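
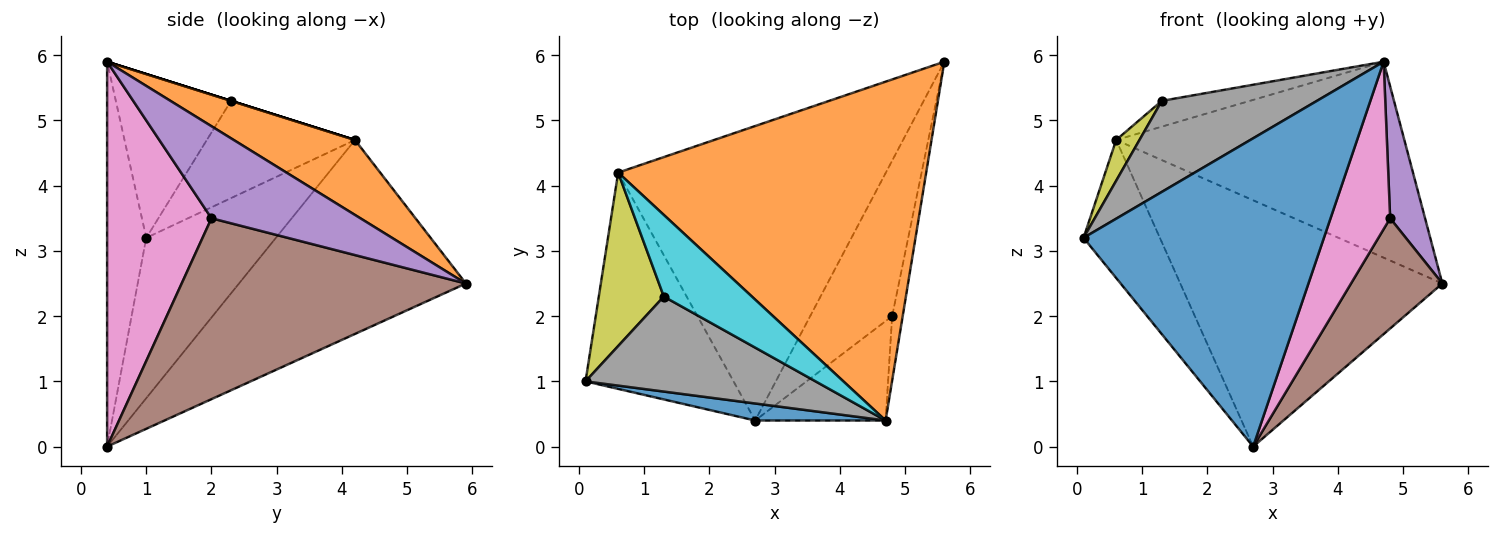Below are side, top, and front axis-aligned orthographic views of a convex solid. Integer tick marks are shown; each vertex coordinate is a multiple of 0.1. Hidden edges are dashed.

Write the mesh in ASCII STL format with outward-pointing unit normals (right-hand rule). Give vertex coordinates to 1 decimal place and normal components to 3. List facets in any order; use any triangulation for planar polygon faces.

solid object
 facet normal -0.160 -0.986 0.054
  outer loop
   vertex 2.7 0.4 0.0
   vertex 4.7 0.4 5.9
   vertex 0.1 1.0 3.2
  endloop
 endfacet
 facet normal 0.206 0.490 0.847
  outer loop
   vertex 0.6 4.2 4.7
   vertex 4.7 0.4 5.9
   vertex 5.6 5.9 2.5
  endloop
 endfacet
 facet normal -0.674 0.397 -0.622
  outer loop
   vertex 0.6 4.2 4.7
   vertex 2.7 0.4 0.0
   vertex 0.1 1.0 3.2
  endloop
 endfacet
 facet normal -0.486 0.561 -0.670
  outer loop
   vertex 0.6 4.2 4.7
   vertex 5.6 5.9 2.5
   vertex 2.7 0.4 0.0
  endloop
 endfacet
 facet normal 0.968 -0.227 -0.111
  outer loop
   vertex 4.8 2.0 3.5
   vertex 5.6 5.9 2.5
   vertex 4.7 0.4 5.9
  endloop
 endfacet
 facet normal 0.874 -0.281 -0.396
  outer loop
   vertex 4.8 2.0 3.5
   vertex 2.7 0.4 0.0
   vertex 5.6 5.9 2.5
  endloop
 endfacet
 facet normal 0.833 -0.476 -0.282
  outer loop
   vertex 4.8 2.0 3.5
   vertex 4.7 0.4 5.9
   vertex 2.7 0.4 0.0
  endloop
 endfacet
 facet normal -0.457 -0.615 0.642
  outer loop
   vertex 1.3 2.3 5.3
   vertex 0.1 1.0 3.2
   vertex 4.7 0.4 5.9
  endloop
 endfacet
 facet normal -0.824 -0.130 0.551
  outer loop
   vertex 1.3 2.3 5.3
   vertex 0.6 4.2 4.7
   vertex 0.1 1.0 3.2
  endloop
 endfacet
 facet normal 0.000 0.301 0.954
  outer loop
   vertex 1.3 2.3 5.3
   vertex 4.7 0.4 5.9
   vertex 0.6 4.2 4.7
  endloop
 endfacet
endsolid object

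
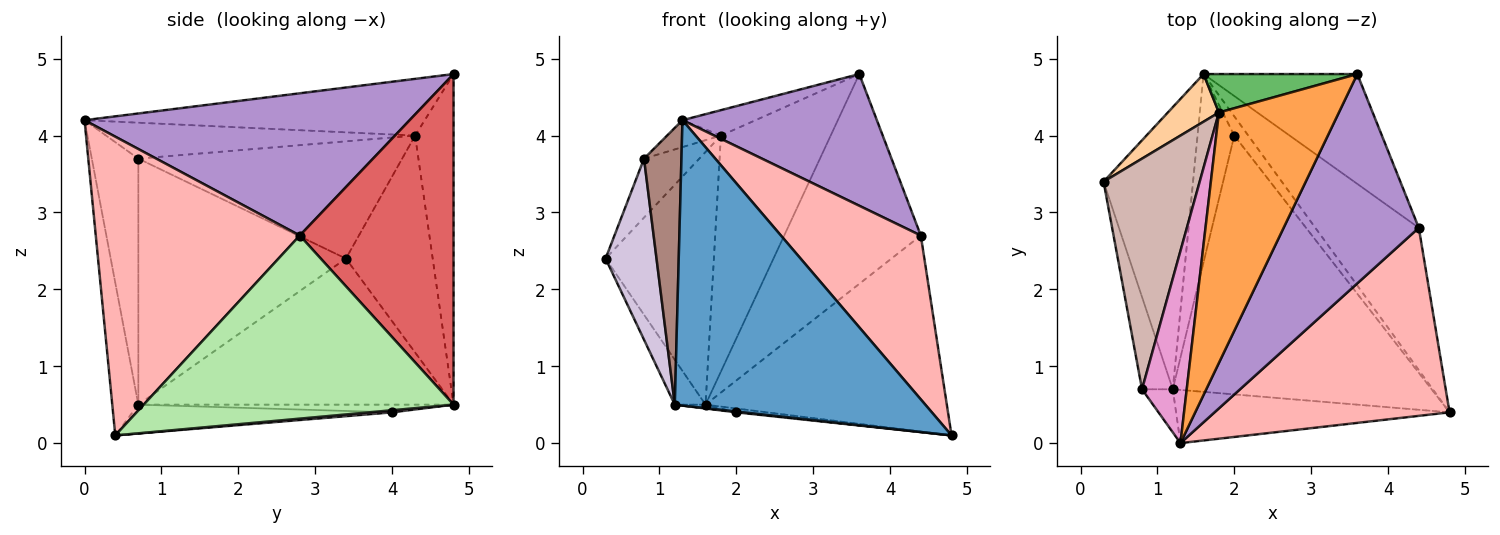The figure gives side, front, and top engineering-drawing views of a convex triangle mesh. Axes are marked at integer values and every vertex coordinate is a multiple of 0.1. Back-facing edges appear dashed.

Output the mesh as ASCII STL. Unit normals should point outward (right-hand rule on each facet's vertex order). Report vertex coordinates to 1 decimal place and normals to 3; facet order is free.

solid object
 facet normal -0.102 -0.978 -0.182
  outer loop
   vertex 1.2 0.7 0.5
   vertex 4.8 0.4 0.1
   vertex 1.3 0.0 4.2
  endloop
 endfacet
 facet normal -0.850 0.083 -0.520
  outer loop
   vertex 1.2 0.7 0.5
   vertex 0.3 3.4 2.4
   vertex 1.6 4.8 0.5
  endloop
 endfacet
 facet normal -0.426 0.091 0.900
  outer loop
   vertex 1.8 4.3 4.0
   vertex 1.3 0.0 4.2
   vertex 3.6 4.8 4.8
  endloop
 endfacet
 facet normal -0.619 0.772 0.146
  outer loop
   vertex 1.8 4.3 4.0
   vertex 1.6 4.8 0.5
   vertex 0.3 3.4 2.4
  endloop
 endfacet
 facet normal -0.327 0.933 0.152
  outer loop
   vertex 1.8 4.3 4.0
   vertex 3.6 4.8 4.8
   vertex 1.6 4.8 0.5
  endloop
 endfacet
 facet normal 0.721 0.561 -0.407
  outer loop
   vertex 4.4 2.8 2.7
   vertex 4.8 0.4 0.1
   vertex 1.6 4.8 0.5
  endloop
 endfacet
 facet normal 0.706 0.627 -0.328
  outer loop
   vertex 4.4 2.8 2.7
   vertex 1.6 4.8 0.5
   vertex 3.6 4.8 4.8
  endloop
 endfacet
 facet normal 0.692 -0.474 0.544
  outer loop
   vertex 4.4 2.8 2.7
   vertex 1.3 0.0 4.2
   vertex 4.8 0.4 0.1
  endloop
 endfacet
 facet normal 0.665 -0.398 0.632
  outer loop
   vertex 4.4 2.8 2.7
   vertex 3.6 4.8 4.8
   vertex 1.3 0.0 4.2
  endloop
 endfacet
 facet normal -0.964 -0.237 -0.121
  outer loop
   vertex 0.8 0.7 3.7
   vertex 0.3 3.4 2.4
   vertex 1.2 0.7 0.5
  endloop
 endfacet
 facet normal -0.776 -0.623 -0.097
  outer loop
   vertex 0.8 0.7 3.7
   vertex 1.2 0.7 0.5
   vertex 1.3 0.0 4.2
  endloop
 endfacet
 facet normal -0.763 0.160 0.626
  outer loop
   vertex 0.8 0.7 3.7
   vertex 1.8 4.3 4.0
   vertex 0.3 3.4 2.4
  endloop
 endfacet
 facet normal -0.623 0.108 0.775
  outer loop
   vertex 0.8 0.7 3.7
   vertex 1.3 0.0 4.2
   vertex 1.8 4.3 4.0
  endloop
 endfacet
 facet normal 0.146 0.194 -0.970
  outer loop
   vertex 2.0 4.0 0.4
   vertex 1.6 4.8 0.5
   vertex 4.8 0.4 0.1
  endloop
 endfacet
 facet normal -0.111 -0.003 -0.994
  outer loop
   vertex 2.0 4.0 0.4
   vertex 4.8 0.4 0.1
   vertex 1.2 0.7 0.5
  endloop
 endfacet
 facet normal -0.205 0.020 -0.979
  outer loop
   vertex 2.0 4.0 0.4
   vertex 1.2 0.7 0.5
   vertex 1.6 4.8 0.5
  endloop
 endfacet
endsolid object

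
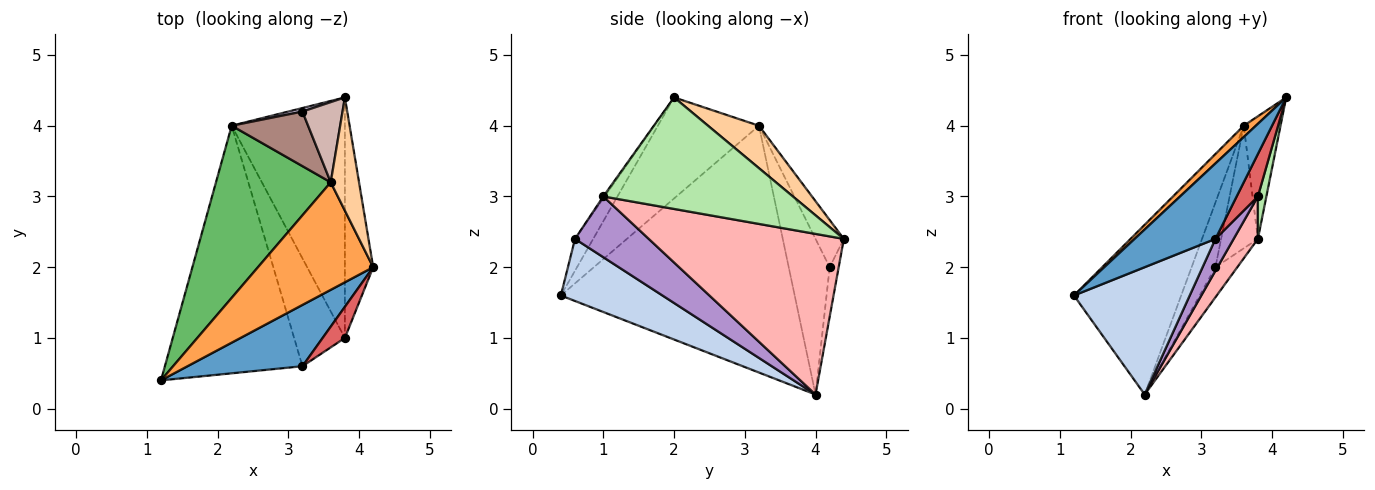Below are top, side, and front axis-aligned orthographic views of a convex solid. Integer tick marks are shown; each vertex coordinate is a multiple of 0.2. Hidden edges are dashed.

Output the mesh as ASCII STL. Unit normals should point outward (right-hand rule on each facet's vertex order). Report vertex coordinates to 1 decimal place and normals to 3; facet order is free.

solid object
 facet normal -0.172 -0.765 0.621
  outer loop
   vertex 3.2 0.6 2.4
   vertex 4.2 2.0 4.4
   vertex 1.2 0.4 1.6
  endloop
 endfacet
 facet normal 0.373 -0.424 -0.825
  outer loop
   vertex 3.2 0.6 2.4
   vertex 1.2 0.4 1.6
   vertex 2.2 4.0 0.2
  endloop
 endfacet
 facet normal -0.657 -0.079 0.749
  outer loop
   vertex 3.6 3.2 4.0
   vertex 1.2 0.4 1.6
   vertex 4.2 2.0 4.4
  endloop
 endfacet
 facet normal 0.713 0.515 0.475
  outer loop
   vertex 3.6 3.2 4.0
   vertex 4.2 2.0 4.4
   vertex 3.8 4.4 2.4
  endloop
 endfacet
 facet normal -0.837 0.384 0.389
  outer loop
   vertex 3.6 3.2 4.0
   vertex 2.2 4.0 0.2
   vertex 1.2 0.4 1.6
  endloop
 endfacet
 facet normal 0.968 -0.043 -0.246
  outer loop
   vertex 3.8 1.0 3.0
   vertex 3.8 4.4 2.4
   vertex 4.2 2.0 4.4
  endloop
 endfacet
 facet normal -0.054 -0.805 0.591
  outer loop
   vertex 3.8 1.0 3.0
   vertex 4.2 2.0 4.4
   vertex 3.2 0.6 2.4
  endloop
 endfacet
 facet normal 0.813 -0.101 -0.573
  outer loop
   vertex 3.8 1.0 3.0
   vertex 2.2 4.0 0.2
   vertex 3.8 4.4 2.4
  endloop
 endfacet
 facet normal 0.754 -0.186 -0.630
  outer loop
   vertex 3.8 1.0 3.0
   vertex 3.2 0.6 2.4
   vertex 2.2 4.0 0.2
  endloop
 endfacet
 facet normal -0.379 0.919 0.108
  outer loop
   vertex 3.2 4.2 2.0
   vertex 3.8 4.4 2.4
   vertex 2.2 4.0 0.2
  endloop
 endfacet
 facet normal -0.796 0.463 0.391
  outer loop
   vertex 3.2 4.2 2.0
   vertex 2.2 4.0 0.2
   vertex 3.6 3.2 4.0
  endloop
 endfacet
 facet normal -0.541 0.704 0.460
  outer loop
   vertex 3.2 4.2 2.0
   vertex 3.6 3.2 4.0
   vertex 3.8 4.4 2.4
  endloop
 endfacet
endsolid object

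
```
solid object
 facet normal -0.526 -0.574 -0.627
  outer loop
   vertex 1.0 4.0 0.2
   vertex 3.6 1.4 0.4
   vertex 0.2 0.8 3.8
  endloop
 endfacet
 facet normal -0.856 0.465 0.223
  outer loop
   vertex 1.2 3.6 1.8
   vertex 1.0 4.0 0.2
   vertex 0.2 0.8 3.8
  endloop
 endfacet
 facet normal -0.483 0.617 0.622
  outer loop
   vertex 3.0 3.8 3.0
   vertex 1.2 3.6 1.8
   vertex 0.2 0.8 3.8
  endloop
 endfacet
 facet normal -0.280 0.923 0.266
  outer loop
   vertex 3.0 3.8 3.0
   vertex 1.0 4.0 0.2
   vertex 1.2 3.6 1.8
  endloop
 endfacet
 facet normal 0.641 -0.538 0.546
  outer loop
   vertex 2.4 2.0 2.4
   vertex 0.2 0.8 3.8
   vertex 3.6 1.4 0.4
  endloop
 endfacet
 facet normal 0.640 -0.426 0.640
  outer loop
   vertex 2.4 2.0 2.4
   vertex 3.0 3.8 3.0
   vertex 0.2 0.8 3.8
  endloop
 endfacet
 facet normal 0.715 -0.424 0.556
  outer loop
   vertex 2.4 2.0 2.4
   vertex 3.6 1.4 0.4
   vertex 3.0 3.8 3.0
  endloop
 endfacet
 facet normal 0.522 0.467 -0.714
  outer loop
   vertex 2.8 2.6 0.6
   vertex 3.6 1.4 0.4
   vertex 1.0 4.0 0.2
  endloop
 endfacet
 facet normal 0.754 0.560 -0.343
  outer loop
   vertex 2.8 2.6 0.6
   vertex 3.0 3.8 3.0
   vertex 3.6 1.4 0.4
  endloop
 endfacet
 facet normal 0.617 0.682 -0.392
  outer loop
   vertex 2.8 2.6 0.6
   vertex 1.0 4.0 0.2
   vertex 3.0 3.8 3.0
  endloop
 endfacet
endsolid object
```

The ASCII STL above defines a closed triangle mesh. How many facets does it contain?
10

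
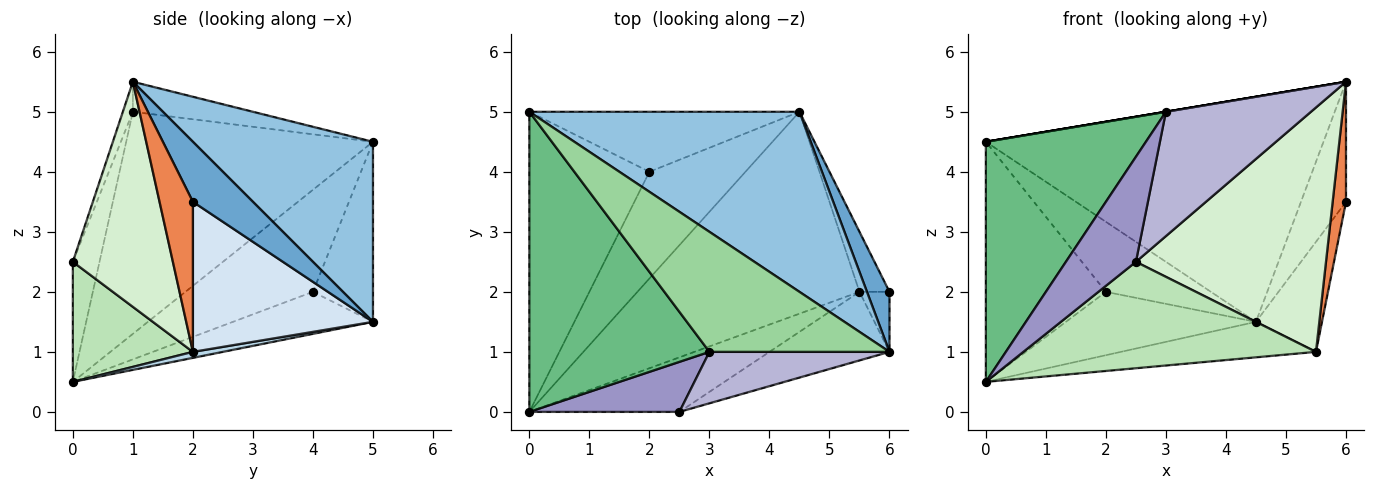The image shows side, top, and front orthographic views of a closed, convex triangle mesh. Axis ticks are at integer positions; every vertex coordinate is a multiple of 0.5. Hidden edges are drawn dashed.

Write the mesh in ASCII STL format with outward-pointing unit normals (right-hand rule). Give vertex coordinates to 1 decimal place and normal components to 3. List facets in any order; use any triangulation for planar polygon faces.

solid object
 facet normal 0.766 0.575 0.287
  outer loop
   vertex 6.0 1.0 5.5
   vertex 6.0 2.0 3.5
   vertex 4.5 5.0 1.5
  endloop
 endfacet
 facet normal 0.384 0.721 0.577
  outer loop
   vertex 0.0 5.0 4.5
   vertex 6.0 1.0 5.5
   vertex 4.5 5.0 1.5
  endloop
 endfacet
 facet normal 0.027 0.173 -0.985
  outer loop
   vertex 5.5 2.0 1.0
   vertex 0.0 0.0 0.5
   vertex 4.5 5.0 1.5
  endloop
 endfacet
 facet normal 0.923 0.338 -0.185
  outer loop
   vertex 5.5 2.0 1.0
   vertex 4.5 5.0 1.5
   vertex 6.0 2.0 3.5
  endloop
 endfacet
 facet normal 0.913 -0.365 -0.183
  outer loop
   vertex 5.5 2.0 1.0
   vertex 6.0 2.0 3.5
   vertex 6.0 1.0 5.5
  endloop
 endfacet
 facet normal -0.352 0.478 -0.805
  outer loop
   vertex 2.0 4.0 2.0
   vertex 4.5 5.0 1.5
   vertex 0.0 0.0 0.5
  endloop
 endfacet
 facet normal -0.553 0.520 -0.651
  outer loop
   vertex 2.0 4.0 2.0
   vertex 0.0 0.0 0.5
   vertex 0.0 5.0 4.5
  endloop
 endfacet
 facet normal -0.398 0.697 -0.597
  outer loop
   vertex 2.0 4.0 2.0
   vertex 0.0 5.0 4.5
   vertex 4.5 5.0 1.5
  endloop
 endfacet
 facet normal -0.694 -0.450 0.562
  outer loop
   vertex 3.0 1.0 5.0
   vertex 0.0 5.0 4.5
   vertex 0.0 0.0 0.5
  endloop
 endfacet
 facet normal -0.164 0.000 0.986
  outer loop
   vertex 3.0 1.0 5.0
   vertex 6.0 1.0 5.5
   vertex 0.0 5.0 4.5
  endloop
 endfacet
 facet normal 0.343 -0.836 -0.429
  outer loop
   vertex 2.5 0.0 2.5
   vertex 0.0 0.0 0.5
   vertex 5.5 2.0 1.0
  endloop
 endfacet
 facet normal 0.452 -0.859 -0.241
  outer loop
   vertex 2.5 0.0 2.5
   vertex 5.5 2.0 1.0
   vertex 6.0 1.0 5.5
  endloop
 endfacet
 facet normal -0.325 -0.854 0.407
  outer loop
   vertex 2.5 0.0 2.5
   vertex 3.0 1.0 5.0
   vertex 0.0 0.0 0.5
  endloop
 endfacet
 facet normal -0.064 -0.922 0.382
  outer loop
   vertex 2.5 0.0 2.5
   vertex 6.0 1.0 5.5
   vertex 3.0 1.0 5.0
  endloop
 endfacet
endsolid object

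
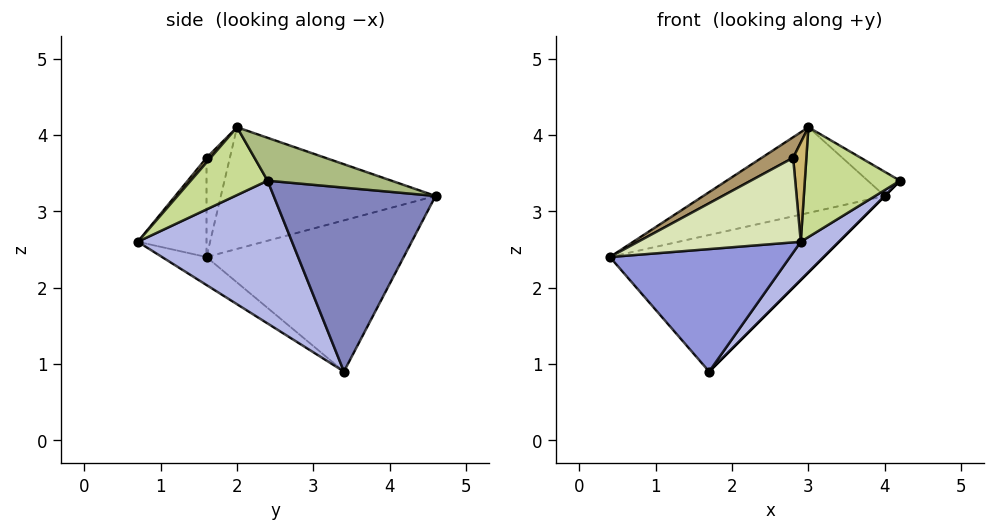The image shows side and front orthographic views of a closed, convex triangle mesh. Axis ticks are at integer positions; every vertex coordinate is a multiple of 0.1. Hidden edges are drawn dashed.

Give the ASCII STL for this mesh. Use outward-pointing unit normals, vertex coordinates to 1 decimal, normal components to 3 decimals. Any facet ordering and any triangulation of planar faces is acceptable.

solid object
 facet normal -0.650 0.705 0.282
  outer loop
   vertex 1.7 3.4 0.9
   vertex 0.4 1.6 2.4
   vertex 4.0 4.6 3.2
  endloop
 endfacet
 facet normal 0.707 0.000 -0.707
  outer loop
   vertex 1.7 3.4 0.9
   vertex 4.0 4.6 3.2
   vertex 4.2 2.4 3.4
  endloop
 endfacet
 facet normal -0.141 -0.572 -0.808
  outer loop
   vertex 2.9 0.7 2.6
   vertex 0.4 1.6 2.4
   vertex 1.7 3.4 0.9
  endloop
 endfacet
 facet normal 0.664 -0.164 -0.730
  outer loop
   vertex 2.9 0.7 2.6
   vertex 1.7 3.4 0.9
   vertex 4.2 2.4 3.4
  endloop
 endfacet
 facet normal -0.536 0.453 0.713
  outer loop
   vertex 3.0 2.0 4.1
   vertex 4.0 4.6 3.2
   vertex 0.4 1.6 2.4
  endloop
 endfacet
 facet normal 0.469 0.122 0.874
  outer loop
   vertex 3.0 2.0 4.1
   vertex 4.2 2.4 3.4
   vertex 4.0 4.6 3.2
  endloop
 endfacet
 facet normal 0.531 -0.658 0.534
  outer loop
   vertex 3.0 2.0 4.1
   vertex 2.9 0.7 2.6
   vertex 4.2 2.4 3.4
  endloop
 endfacet
 facet normal -0.316 -0.748 0.583
  outer loop
   vertex 2.8 1.6 3.7
   vertex 0.4 1.6 2.4
   vertex 2.9 0.7 2.6
  endloop
 endfacet
 facet normal -0.401 -0.540 0.740
  outer loop
   vertex 2.8 1.6 3.7
   vertex 3.0 2.0 4.1
   vertex 0.4 1.6 2.4
  endloop
 endfacet
 facet normal 0.229 -0.743 0.629
  outer loop
   vertex 2.8 1.6 3.7
   vertex 2.9 0.7 2.6
   vertex 3.0 2.0 4.1
  endloop
 endfacet
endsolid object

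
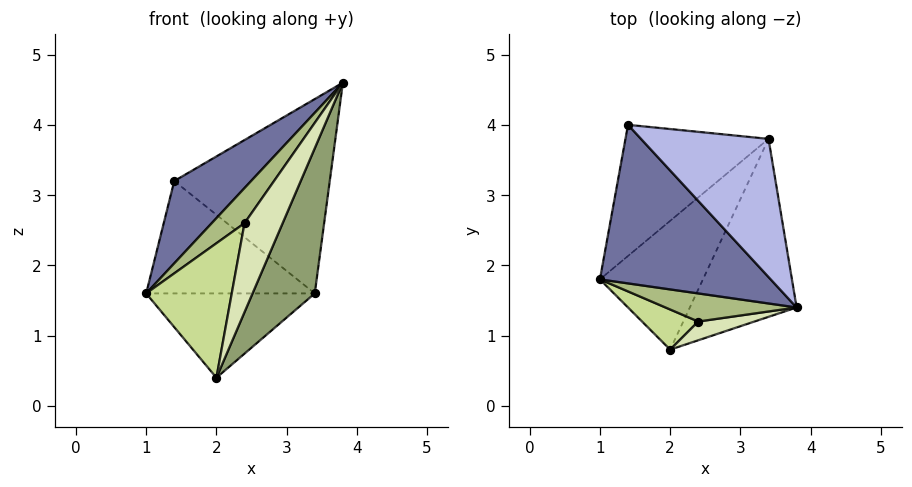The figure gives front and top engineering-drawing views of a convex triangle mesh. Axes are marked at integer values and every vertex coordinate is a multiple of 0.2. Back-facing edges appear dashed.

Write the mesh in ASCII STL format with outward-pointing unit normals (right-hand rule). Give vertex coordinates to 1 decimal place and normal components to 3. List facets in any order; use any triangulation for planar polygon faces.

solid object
 facet normal -0.713 -0.323 0.622
  outer loop
   vertex 1.4 4.0 3.2
   vertex 1.0 1.8 1.6
   vertex 3.8 1.4 4.6
  endloop
 endfacet
 facet normal -0.477 0.572 -0.667
  outer loop
   vertex 3.4 3.8 1.6
   vertex 1.0 1.8 1.6
   vertex 1.4 4.0 3.2
  endloop
 endfacet
 facet normal -0.415 0.498 -0.761
  outer loop
   vertex 3.4 3.8 1.6
   vertex 2.0 0.8 0.4
   vertex 1.0 1.8 1.6
  endloop
 endfacet
 facet normal 0.479 0.716 0.509
  outer loop
   vertex 3.4 3.8 1.6
   vertex 1.4 4.0 3.2
   vertex 3.8 1.4 4.6
  endloop
 endfacet
 facet normal 0.896 -0.281 -0.344
  outer loop
   vertex 3.4 3.8 1.6
   vertex 3.8 1.4 4.6
   vertex 2.0 0.8 0.4
  endloop
 endfacet
 facet normal -0.615 -0.615 0.492
  outer loop
   vertex 2.4 1.2 2.6
   vertex 3.8 1.4 4.6
   vertex 1.0 1.8 1.6
  endloop
 endfacet
 facet normal -0.524 -0.816 0.244
  outer loop
   vertex 2.4 1.2 2.6
   vertex 1.0 1.8 1.6
   vertex 2.0 0.8 0.4
  endloop
 endfacet
 facet normal -0.153 -0.967 0.204
  outer loop
   vertex 2.4 1.2 2.6
   vertex 2.0 0.8 0.4
   vertex 3.8 1.4 4.6
  endloop
 endfacet
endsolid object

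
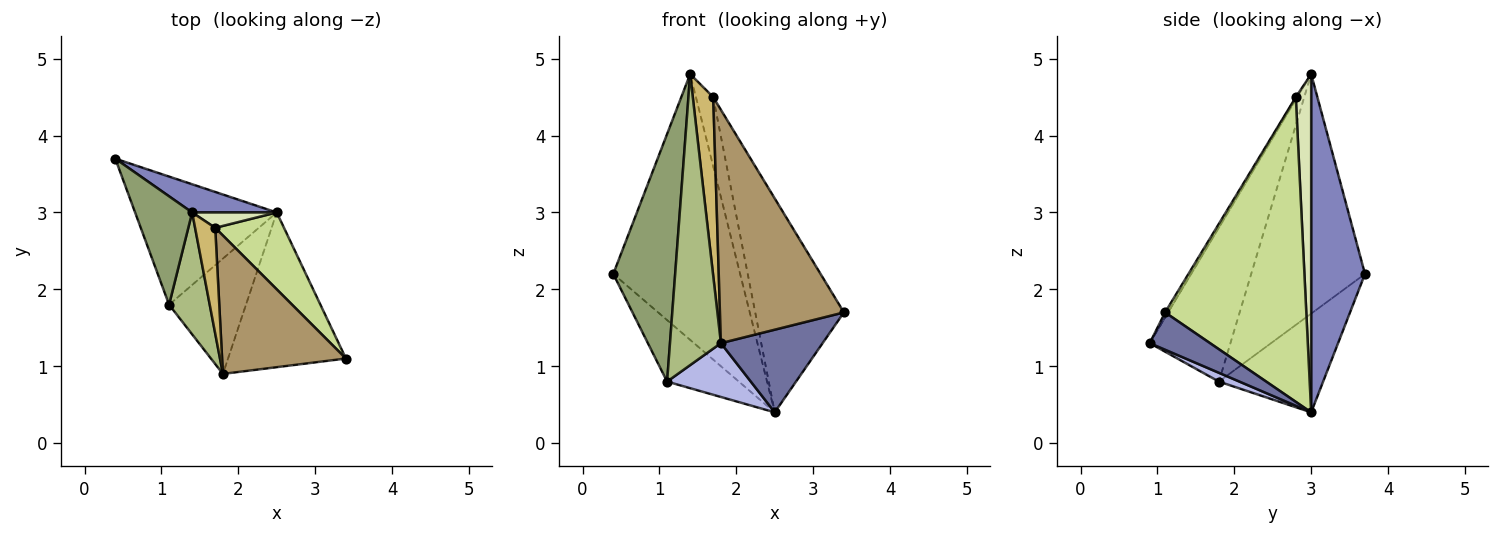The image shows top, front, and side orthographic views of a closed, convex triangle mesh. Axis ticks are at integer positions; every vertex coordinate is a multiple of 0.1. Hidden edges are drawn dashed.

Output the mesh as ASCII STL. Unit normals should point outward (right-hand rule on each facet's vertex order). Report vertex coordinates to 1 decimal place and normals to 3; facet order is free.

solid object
 facet normal 0.269 -0.454 -0.850
  outer loop
   vertex 2.5 3.0 0.4
   vertex 3.4 1.1 1.7
   vertex 1.8 0.9 1.3
  endloop
 endfacet
 facet normal 0.389 0.916 0.097
  outer loop
   vertex 2.5 3.0 0.4
   vertex 0.4 3.7 2.2
   vertex 1.4 3.0 4.8
  endloop
 endfacet
 facet normal -0.532 0.366 -0.763
  outer loop
   vertex 1.1 1.8 0.8
   vertex 0.4 3.7 2.2
   vertex 2.5 3.0 0.4
  endloop
 endfacet
 facet normal 0.103 -0.421 -0.901
  outer loop
   vertex 1.1 1.8 0.8
   vertex 2.5 3.0 0.4
   vertex 1.8 0.9 1.3
  endloop
 endfacet
 facet normal -0.860 -0.468 0.205
  outer loop
   vertex 1.1 1.8 0.8
   vertex 1.4 3.0 4.8
   vertex 0.4 3.7 2.2
  endloop
 endfacet
 facet normal -0.825 -0.521 0.218
  outer loop
   vertex 1.1 1.8 0.8
   vertex 1.8 0.9 1.3
   vertex 1.4 3.0 4.8
  endloop
 endfacet
 facet normal 0.832 0.522 0.188
  outer loop
   vertex 1.7 2.8 4.5
   vertex 3.4 1.1 1.7
   vertex 2.5 3.0 0.4
  endloop
 endfacet
 facet normal 0.655 0.737 0.164
  outer loop
   vertex 1.7 2.8 4.5
   vertex 2.5 3.0 0.4
   vertex 1.4 3.0 4.8
  endloop
 endfacet
 facet normal -0.020 -0.860 0.510
  outer loop
   vertex 1.7 2.8 4.5
   vertex 1.8 0.9 1.3
   vertex 3.4 1.1 1.7
  endloop
 endfacet
 facet normal -0.065 -0.859 0.508
  outer loop
   vertex 1.7 2.8 4.5
   vertex 1.4 3.0 4.8
   vertex 1.8 0.9 1.3
  endloop
 endfacet
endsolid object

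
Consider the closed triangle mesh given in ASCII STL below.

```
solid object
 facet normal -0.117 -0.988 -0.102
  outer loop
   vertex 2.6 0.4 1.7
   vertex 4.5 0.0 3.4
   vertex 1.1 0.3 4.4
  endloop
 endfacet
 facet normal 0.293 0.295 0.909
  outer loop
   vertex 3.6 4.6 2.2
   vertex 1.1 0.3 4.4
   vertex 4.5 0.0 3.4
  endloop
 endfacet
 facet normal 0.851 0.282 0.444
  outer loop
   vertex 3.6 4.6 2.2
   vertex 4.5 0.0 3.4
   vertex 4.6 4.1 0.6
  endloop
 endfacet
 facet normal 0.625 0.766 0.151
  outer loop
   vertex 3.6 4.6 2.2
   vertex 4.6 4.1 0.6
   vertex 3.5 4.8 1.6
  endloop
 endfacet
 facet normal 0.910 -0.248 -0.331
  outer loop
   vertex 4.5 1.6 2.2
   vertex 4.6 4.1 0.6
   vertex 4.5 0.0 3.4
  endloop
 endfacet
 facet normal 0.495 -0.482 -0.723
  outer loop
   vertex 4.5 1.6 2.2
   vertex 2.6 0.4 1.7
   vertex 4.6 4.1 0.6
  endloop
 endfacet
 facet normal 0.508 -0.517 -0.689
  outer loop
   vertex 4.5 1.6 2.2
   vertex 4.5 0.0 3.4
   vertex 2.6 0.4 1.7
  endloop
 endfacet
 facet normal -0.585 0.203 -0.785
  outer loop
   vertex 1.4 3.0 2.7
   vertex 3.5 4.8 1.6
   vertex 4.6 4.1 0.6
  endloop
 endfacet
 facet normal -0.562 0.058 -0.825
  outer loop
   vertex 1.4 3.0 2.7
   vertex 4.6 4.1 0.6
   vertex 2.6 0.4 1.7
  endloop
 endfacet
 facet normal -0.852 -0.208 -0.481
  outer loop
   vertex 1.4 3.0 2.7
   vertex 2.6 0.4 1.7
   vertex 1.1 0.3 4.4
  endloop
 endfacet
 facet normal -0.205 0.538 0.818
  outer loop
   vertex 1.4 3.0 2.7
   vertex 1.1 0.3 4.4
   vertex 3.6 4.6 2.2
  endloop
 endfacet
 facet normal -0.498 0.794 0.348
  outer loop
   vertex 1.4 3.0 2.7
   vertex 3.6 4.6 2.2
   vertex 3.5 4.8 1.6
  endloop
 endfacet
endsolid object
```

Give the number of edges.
18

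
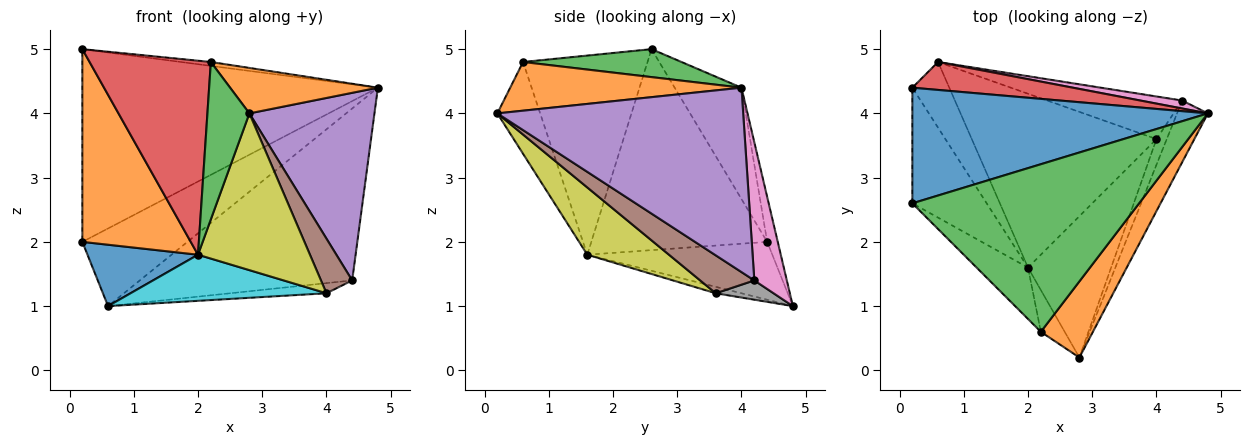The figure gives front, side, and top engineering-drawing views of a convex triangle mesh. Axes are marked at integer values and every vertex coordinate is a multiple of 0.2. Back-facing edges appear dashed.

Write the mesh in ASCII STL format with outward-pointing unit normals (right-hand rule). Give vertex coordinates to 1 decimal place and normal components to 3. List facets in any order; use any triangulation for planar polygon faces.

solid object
 facet normal -0.190 0.842 0.505
  outer loop
   vertex 0.2 2.6 5.0
   vertex 4.8 4.0 4.4
   vertex 0.2 4.4 2.0
  endloop
 endfacet
 facet normal 0.626 -0.400 0.669
  outer loop
   vertex 2.2 0.6 4.8
   vertex 2.8 0.2 4.0
   vertex 4.8 4.0 4.4
  endloop
 endfacet
 facet normal 0.122 0.023 0.992
  outer loop
   vertex 2.2 0.6 4.8
   vertex 4.8 4.0 4.4
   vertex 0.2 2.6 5.0
  endloop
 endfacet
 facet normal -0.094 0.937 0.337
  outer loop
   vertex 0.6 4.8 1.0
   vertex 0.2 4.4 2.0
   vertex 4.8 4.0 4.4
  endloop
 endfacet
 facet normal 0.882 -0.448 -0.147
  outer loop
   vertex 4.4 4.2 1.4
   vertex 4.8 4.0 4.4
   vertex 2.8 0.2 4.0
  endloop
 endfacet
 facet normal 0.843 -0.486 -0.229
  outer loop
   vertex 4.4 4.2 1.4
   vertex 2.8 0.2 4.0
   vertex 4.0 3.6 1.2
  endloop
 endfacet
 facet normal 0.151 0.987 0.046
  outer loop
   vertex 4.4 4.2 1.4
   vertex 0.6 4.8 1.0
   vertex 4.8 4.0 4.4
  endloop
 endfacet
 facet normal 0.138 0.229 -0.964
  outer loop
   vertex 4.4 4.2 1.4
   vertex 4.0 3.6 1.2
   vertex 0.6 4.8 1.0
  endloop
 endfacet
 facet normal 0.476 -0.653 -0.589
  outer loop
   vertex 2.0 1.6 1.8
   vertex 4.0 3.6 1.2
   vertex 2.8 0.2 4.0
  endloop
 endfacet
 facet normal -0.034 -0.256 -0.966
  outer loop
   vertex 2.0 1.6 1.8
   vertex 0.6 4.8 1.0
   vertex 4.0 3.6 1.2
  endloop
 endfacet
 facet normal -0.753 -0.450 -0.481
  outer loop
   vertex 2.0 1.6 1.8
   vertex 0.2 4.4 2.0
   vertex 0.6 4.8 1.0
  endloop
 endfacet
 facet normal -0.812 -0.501 -0.300
  outer loop
   vertex 2.0 1.6 1.8
   vertex 0.2 2.6 5.0
   vertex 0.2 4.4 2.0
  endloop
 endfacet
 facet normal -0.702 -0.688 -0.183
  outer loop
   vertex 2.0 1.6 1.8
   vertex 2.8 0.2 4.0
   vertex 2.2 0.6 4.8
  endloop
 endfacet
 facet normal -0.704 -0.686 -0.182
  outer loop
   vertex 2.0 1.6 1.8
   vertex 2.2 0.6 4.8
   vertex 0.2 2.6 5.0
  endloop
 endfacet
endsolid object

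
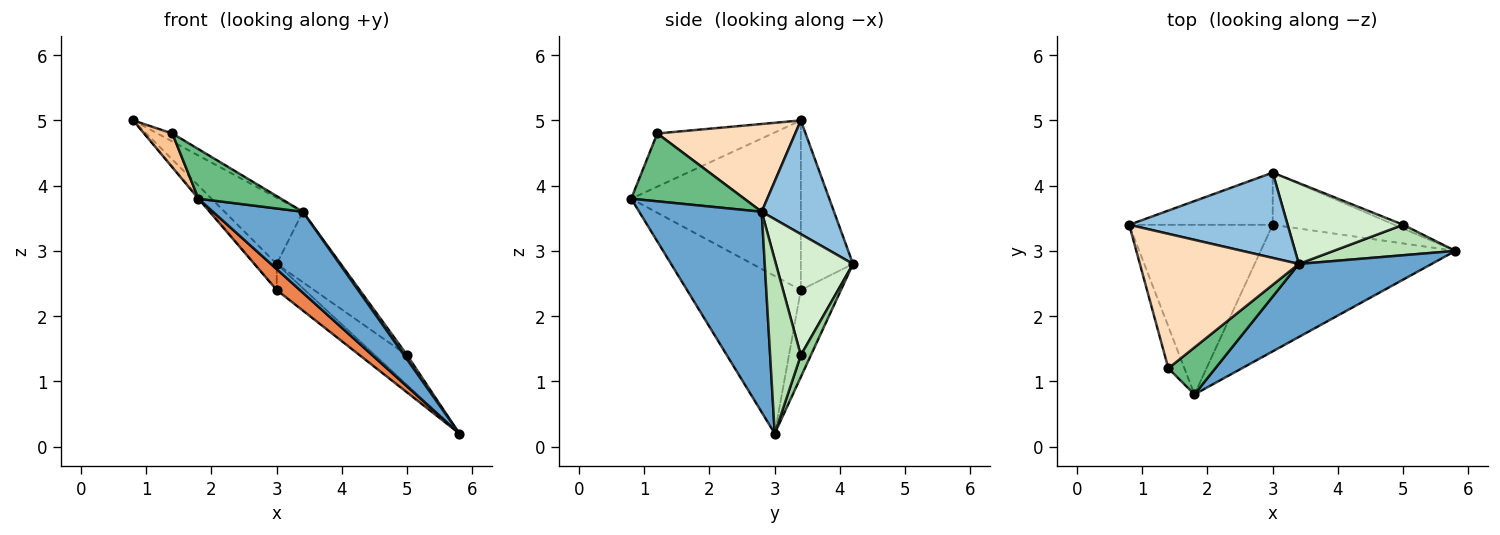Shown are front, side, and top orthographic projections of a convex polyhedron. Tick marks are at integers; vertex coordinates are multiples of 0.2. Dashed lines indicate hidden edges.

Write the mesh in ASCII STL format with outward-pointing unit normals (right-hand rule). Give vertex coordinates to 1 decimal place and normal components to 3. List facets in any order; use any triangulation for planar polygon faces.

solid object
 facet normal 0.711 -0.522 0.471
  outer loop
   vertex 3.4 2.8 3.6
   vertex 1.8 0.8 3.8
   vertex 5.8 3.0 0.2
  endloop
 endfacet
 facet normal 0.493 0.534 0.687
  outer loop
   vertex 3.4 2.8 3.6
   vertex 3.0 4.2 2.8
   vertex 0.8 3.4 5.0
  endloop
 endfacet
 facet normal -0.763 0.005 -0.646
  outer loop
   vertex 3.0 3.4 2.4
   vertex 1.8 0.8 3.8
   vertex 0.8 3.4 5.0
  endloop
 endfacet
 facet normal -0.726 0.307 -0.615
  outer loop
   vertex 3.0 3.4 2.4
   vertex 0.8 3.4 5.0
   vertex 3.0 4.2 2.8
  endloop
 endfacet
 facet normal -0.624 -0.127 -0.771
  outer loop
   vertex 3.0 3.4 2.4
   vertex 5.8 3.0 0.2
   vertex 1.8 0.8 3.8
  endloop
 endfacet
 facet normal -0.538 0.377 -0.754
  outer loop
   vertex 3.0 3.4 2.4
   vertex 3.0 4.2 2.8
   vertex 5.8 3.0 0.2
  endloop
 endfacet
 facet normal -0.932 -0.229 -0.281
  outer loop
   vertex 1.4 1.2 4.8
   vertex 0.8 3.4 5.0
   vertex 1.8 0.8 3.8
  endloop
 endfacet
 facet normal 0.483 0.052 0.874
  outer loop
   vertex 1.4 1.2 4.8
   vertex 3.4 2.8 3.6
   vertex 0.8 3.4 5.0
  endloop
 endfacet
 facet normal 0.705 -0.515 0.488
  outer loop
   vertex 1.4 1.2 4.8
   vertex 1.8 0.8 3.8
   vertex 3.4 2.8 3.6
  endloop
 endfacet
 facet normal 0.296 0.948 -0.118
  outer loop
   vertex 5.0 3.4 1.4
   vertex 5.8 3.0 0.2
   vertex 3.0 4.2 2.8
  endloop
 endfacet
 facet normal 0.816 -0.082 0.572
  outer loop
   vertex 5.0 3.4 1.4
   vertex 3.4 2.8 3.6
   vertex 5.8 3.0 0.2
  endloop
 endfacet
 facet normal 0.620 0.515 0.592
  outer loop
   vertex 5.0 3.4 1.4
   vertex 3.0 4.2 2.8
   vertex 3.4 2.8 3.6
  endloop
 endfacet
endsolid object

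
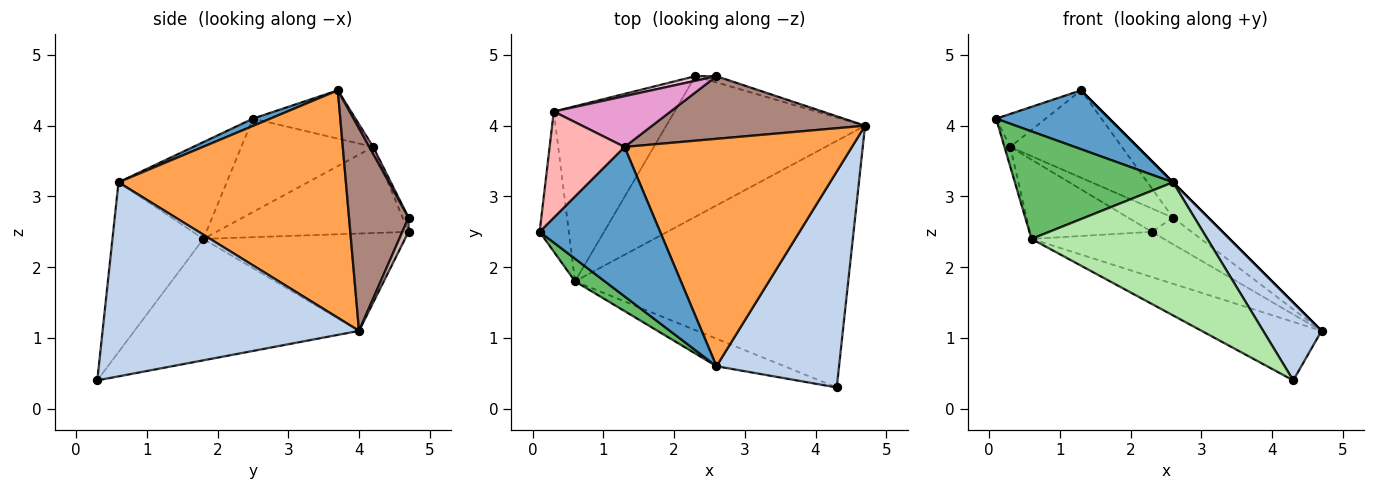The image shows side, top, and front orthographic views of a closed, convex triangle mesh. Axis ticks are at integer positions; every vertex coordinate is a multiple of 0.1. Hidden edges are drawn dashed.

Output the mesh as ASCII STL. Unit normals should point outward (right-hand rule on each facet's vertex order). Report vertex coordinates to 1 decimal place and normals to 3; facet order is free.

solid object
 facet normal 0.056 -0.366 0.929
  outer loop
   vertex 2.6 0.6 3.2
   vertex 1.3 3.7 4.5
   vertex 0.1 2.5 4.1
  endloop
 endfacet
 facet normal 0.830 -0.189 0.524
  outer loop
   vertex 2.6 0.6 3.2
   vertex 4.3 0.3 0.4
   vertex 4.7 4.0 1.1
  endloop
 endfacet
 facet normal 0.707 0.000 0.707
  outer loop
   vertex 2.6 0.6 3.2
   vertex 4.7 4.0 1.1
   vertex 1.3 3.7 4.5
  endloop
 endfacet
 facet normal -0.397 0.212 -0.893
  outer loop
   vertex 0.6 1.8 2.4
   vertex 4.7 4.0 1.1
   vertex 4.3 0.3 0.4
  endloop
 endfacet
 facet normal -0.556 -0.813 0.171
  outer loop
   vertex 0.6 1.8 2.4
   vertex 2.6 0.6 3.2
   vertex 0.1 2.5 4.1
  endloop
 endfacet
 facet normal -0.452 -0.874 -0.181
  outer loop
   vertex 0.6 1.8 2.4
   vertex 4.3 0.3 0.4
   vertex 2.6 0.6 3.2
  endloop
 endfacet
 facet normal -0.422 0.277 -0.863
  outer loop
   vertex 2.3 4.7 2.5
   vertex 4.7 4.0 1.1
   vertex 0.6 1.8 2.4
  endloop
 endfacet
 facet normal -0.524 0.253 0.813
  outer loop
   vertex 0.3 4.2 3.7
   vertex 0.1 2.5 4.1
   vertex 1.3 3.7 4.5
  endloop
 endfacet
 facet normal -0.954 0.042 -0.298
  outer loop
   vertex 0.3 4.2 3.7
   vertex 0.6 1.8 2.4
   vertex 0.1 2.5 4.1
  endloop
 endfacet
 facet normal -0.545 0.346 -0.764
  outer loop
   vertex 0.3 4.2 3.7
   vertex 2.3 4.7 2.5
   vertex 0.6 1.8 2.4
  endloop
 endfacet
 facet normal 0.637 0.379 0.671
  outer loop
   vertex 2.6 4.7 2.7
   vertex 1.3 3.7 4.5
   vertex 4.7 4.0 1.1
  endloop
 endfacet
 facet normal 0.150 0.963 -0.225
  outer loop
   vertex 2.6 4.7 2.7
   vertex 4.7 4.0 1.1
   vertex 2.3 4.7 2.5
  endloop
 endfacet
 facet normal 0.030 0.864 0.502
  outer loop
   vertex 2.6 4.7 2.7
   vertex 0.3 4.2 3.7
   vertex 1.3 3.7 4.5
  endloop
 endfacet
 facet normal -0.128 0.973 0.192
  outer loop
   vertex 2.6 4.7 2.7
   vertex 2.3 4.7 2.5
   vertex 0.3 4.2 3.7
  endloop
 endfacet
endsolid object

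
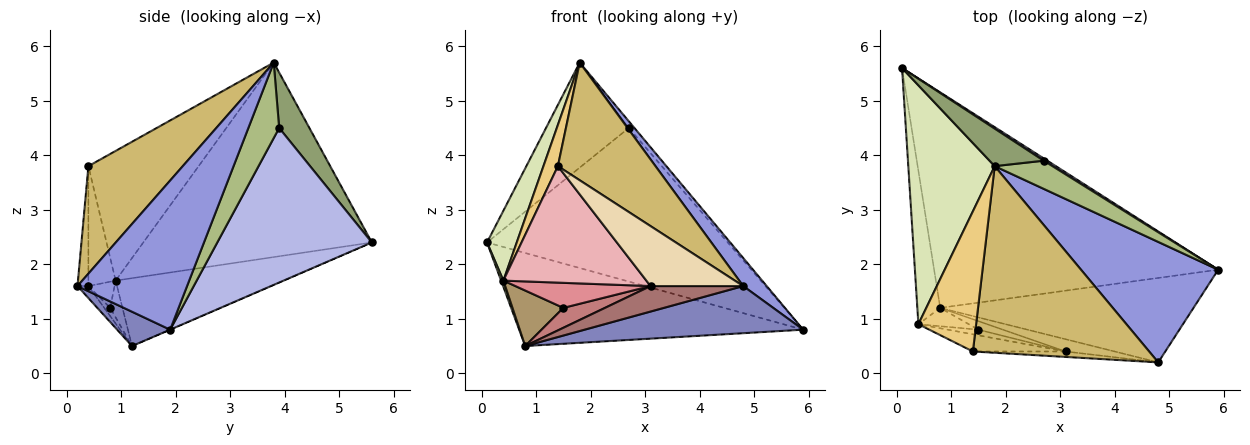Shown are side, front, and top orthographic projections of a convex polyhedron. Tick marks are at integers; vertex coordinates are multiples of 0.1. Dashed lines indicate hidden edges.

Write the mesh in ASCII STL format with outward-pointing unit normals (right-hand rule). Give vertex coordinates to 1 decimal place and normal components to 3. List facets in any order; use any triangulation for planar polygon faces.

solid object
 facet normal -0.000 0.396 -0.918
  outer loop
   vertex 0.8 1.2 0.5
   vertex 0.1 5.6 2.4
   vertex 5.9 1.9 0.8
  endloop
 endfacet
 facet normal 0.117 -0.484 -0.867
  outer loop
   vertex 4.8 0.2 1.6
   vertex 0.8 1.2 0.5
   vertex 5.9 1.9 0.8
  endloop
 endfacet
 facet normal 0.727 -0.156 0.669
  outer loop
   vertex 4.8 0.2 1.6
   vertex 5.9 1.9 0.8
   vertex 1.8 3.8 5.7
  endloop
 endfacet
 facet normal 0.540 0.841 0.012
  outer loop
   vertex 2.7 3.9 4.5
   vertex 5.9 1.9 0.8
   vertex 0.1 5.6 2.4
  endloop
 endfacet
 facet normal 0.325 0.890 0.318
  outer loop
   vertex 2.7 3.9 4.5
   vertex 0.1 5.6 2.4
   vertex 1.8 3.8 5.7
  endloop
 endfacet
 facet normal 0.786 0.145 0.601
  outer loop
   vertex 2.7 3.9 4.5
   vertex 1.8 3.8 5.7
   vertex 5.9 1.9 0.8
  endloop
 endfacet
 facet normal -0.948 -0.013 -0.319
  outer loop
   vertex 0.4 0.9 1.7
   vertex 0.1 5.6 2.4
   vertex 0.8 1.2 0.5
  endloop
 endfacet
 facet normal -0.907 -0.118 0.403
  outer loop
   vertex 0.4 0.9 1.7
   vertex 1.8 3.8 5.7
   vertex 0.1 5.6 2.4
  endloop
 endfacet
 facet normal -0.223 -0.926 -0.306
  outer loop
   vertex 1.5 0.8 1.2
   vertex 0.4 0.9 1.7
   vertex 0.8 1.2 0.5
  endloop
 endfacet
 facet normal 0.459 -0.474 0.752
  outer loop
   vertex 1.4 0.4 3.8
   vertex 4.8 0.2 1.6
   vertex 1.8 3.8 5.7
  endloop
 endfacet
 facet normal -0.907 -0.119 0.404
  outer loop
   vertex 1.4 0.4 3.8
   vertex 1.8 3.8 5.7
   vertex 0.4 0.9 1.7
  endloop
 endfacet
 facet normal -0.116 -0.989 -0.090
  outer loop
   vertex 3.1 0.4 1.6
   vertex 4.8 0.2 1.6
   vertex 1.4 0.4 3.8
  endloop
 endfacet
 facet normal -0.105 -0.896 -0.431
  outer loop
   vertex 3.1 0.4 1.6
   vertex 0.8 1.2 0.5
   vertex 4.8 0.2 1.6
  endloop
 endfacet
 facet normal -0.130 -0.911 -0.391
  outer loop
   vertex 3.1 0.4 1.6
   vertex 1.5 0.8 1.2
   vertex 0.8 1.2 0.5
  endloop
 endfacet
 facet normal -0.186 -0.959 -0.216
  outer loop
   vertex 3.1 0.4 1.6
   vertex 0.4 0.9 1.7
   vertex 1.5 0.8 1.2
  endloop
 endfacet
 facet normal -0.185 -0.972 -0.143
  outer loop
   vertex 3.1 0.4 1.6
   vertex 1.4 0.4 3.8
   vertex 0.4 0.9 1.7
  endloop
 endfacet
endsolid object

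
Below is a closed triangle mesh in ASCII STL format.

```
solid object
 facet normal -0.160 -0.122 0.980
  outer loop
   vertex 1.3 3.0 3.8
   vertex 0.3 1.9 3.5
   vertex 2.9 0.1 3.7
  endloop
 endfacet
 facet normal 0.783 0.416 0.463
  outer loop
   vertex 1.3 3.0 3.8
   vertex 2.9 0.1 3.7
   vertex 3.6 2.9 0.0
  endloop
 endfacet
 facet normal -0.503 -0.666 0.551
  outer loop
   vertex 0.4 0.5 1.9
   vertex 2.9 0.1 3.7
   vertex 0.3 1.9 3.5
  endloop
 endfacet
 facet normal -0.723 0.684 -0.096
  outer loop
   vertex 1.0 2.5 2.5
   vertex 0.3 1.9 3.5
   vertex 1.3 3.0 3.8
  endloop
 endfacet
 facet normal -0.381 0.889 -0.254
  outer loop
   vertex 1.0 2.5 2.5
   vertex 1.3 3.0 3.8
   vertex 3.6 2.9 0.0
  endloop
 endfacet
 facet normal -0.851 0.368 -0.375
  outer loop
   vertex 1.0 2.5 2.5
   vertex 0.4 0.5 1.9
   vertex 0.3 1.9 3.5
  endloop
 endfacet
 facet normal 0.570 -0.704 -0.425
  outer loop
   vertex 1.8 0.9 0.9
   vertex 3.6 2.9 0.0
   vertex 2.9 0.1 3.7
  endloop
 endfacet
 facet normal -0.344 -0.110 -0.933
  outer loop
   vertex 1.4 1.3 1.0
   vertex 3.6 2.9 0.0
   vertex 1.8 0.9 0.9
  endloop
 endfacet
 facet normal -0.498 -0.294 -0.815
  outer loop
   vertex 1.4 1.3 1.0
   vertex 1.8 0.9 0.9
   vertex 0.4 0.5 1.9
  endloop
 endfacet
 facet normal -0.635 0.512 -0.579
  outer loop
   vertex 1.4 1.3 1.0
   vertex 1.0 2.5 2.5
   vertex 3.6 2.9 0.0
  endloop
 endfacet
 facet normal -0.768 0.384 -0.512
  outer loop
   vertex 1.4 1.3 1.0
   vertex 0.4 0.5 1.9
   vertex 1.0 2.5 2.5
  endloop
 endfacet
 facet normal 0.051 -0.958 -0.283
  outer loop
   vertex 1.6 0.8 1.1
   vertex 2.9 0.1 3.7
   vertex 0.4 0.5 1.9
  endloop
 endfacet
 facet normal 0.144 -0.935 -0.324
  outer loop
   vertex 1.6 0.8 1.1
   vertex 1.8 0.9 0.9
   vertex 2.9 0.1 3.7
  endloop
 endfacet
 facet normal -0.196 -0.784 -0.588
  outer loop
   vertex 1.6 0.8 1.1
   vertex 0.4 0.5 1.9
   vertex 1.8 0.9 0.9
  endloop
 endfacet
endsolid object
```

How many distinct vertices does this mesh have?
9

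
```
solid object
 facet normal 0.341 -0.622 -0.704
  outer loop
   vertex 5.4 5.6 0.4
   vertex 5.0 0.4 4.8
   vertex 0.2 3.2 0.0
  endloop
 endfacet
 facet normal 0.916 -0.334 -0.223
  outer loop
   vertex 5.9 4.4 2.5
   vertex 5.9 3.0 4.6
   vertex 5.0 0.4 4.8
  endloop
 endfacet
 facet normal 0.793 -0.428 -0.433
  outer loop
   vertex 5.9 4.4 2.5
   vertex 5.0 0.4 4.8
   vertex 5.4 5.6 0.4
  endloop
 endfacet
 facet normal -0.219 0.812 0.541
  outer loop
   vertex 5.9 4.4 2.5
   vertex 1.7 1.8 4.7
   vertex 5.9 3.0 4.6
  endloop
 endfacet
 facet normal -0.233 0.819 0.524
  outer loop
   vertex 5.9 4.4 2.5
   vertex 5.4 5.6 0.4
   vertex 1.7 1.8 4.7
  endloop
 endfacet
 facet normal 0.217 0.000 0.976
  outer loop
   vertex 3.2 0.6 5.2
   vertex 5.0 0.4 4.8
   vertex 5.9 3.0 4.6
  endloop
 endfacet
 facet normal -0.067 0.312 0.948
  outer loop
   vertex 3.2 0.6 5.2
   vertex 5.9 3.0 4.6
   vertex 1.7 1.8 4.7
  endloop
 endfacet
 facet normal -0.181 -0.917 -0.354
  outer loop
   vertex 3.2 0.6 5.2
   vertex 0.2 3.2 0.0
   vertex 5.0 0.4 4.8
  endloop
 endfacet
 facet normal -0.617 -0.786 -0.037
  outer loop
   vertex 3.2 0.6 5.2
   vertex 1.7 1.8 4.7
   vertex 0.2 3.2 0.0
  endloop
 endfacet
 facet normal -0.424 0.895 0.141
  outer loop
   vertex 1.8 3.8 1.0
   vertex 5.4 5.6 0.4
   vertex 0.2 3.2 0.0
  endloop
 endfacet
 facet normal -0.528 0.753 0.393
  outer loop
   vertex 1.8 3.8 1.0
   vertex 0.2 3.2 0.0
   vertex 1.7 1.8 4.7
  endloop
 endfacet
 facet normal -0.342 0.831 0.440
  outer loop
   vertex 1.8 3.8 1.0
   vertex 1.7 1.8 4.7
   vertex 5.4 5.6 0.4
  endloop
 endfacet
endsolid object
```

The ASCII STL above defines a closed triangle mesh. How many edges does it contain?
18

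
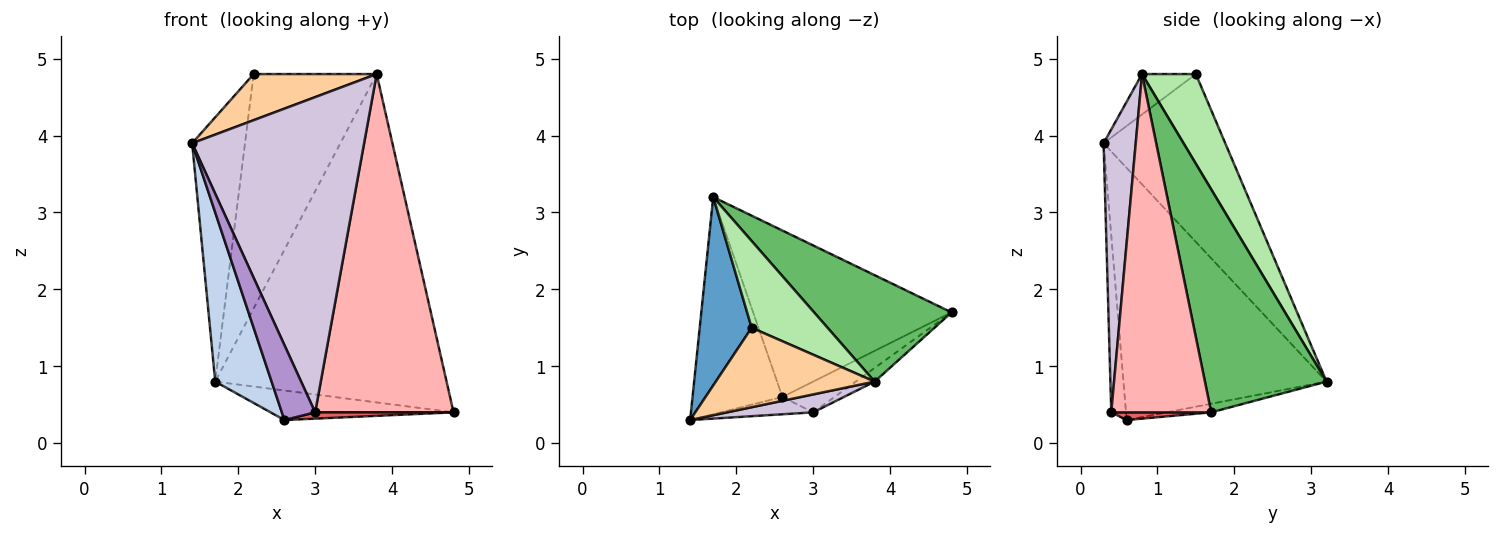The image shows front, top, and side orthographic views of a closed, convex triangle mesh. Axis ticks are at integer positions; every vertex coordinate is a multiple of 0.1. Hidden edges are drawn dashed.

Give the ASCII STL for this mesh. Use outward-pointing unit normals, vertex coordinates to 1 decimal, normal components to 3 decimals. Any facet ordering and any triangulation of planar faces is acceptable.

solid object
 facet normal -0.882 0.383 0.273
  outer loop
   vertex 2.2 1.5 4.8
   vertex 1.7 3.2 0.8
   vertex 1.4 0.3 3.9
  endloop
 endfacet
 facet normal -0.911 -0.253 -0.325
  outer loop
   vertex 2.6 0.6 0.3
   vertex 1.4 0.3 3.9
   vertex 1.7 3.2 0.8
  endloop
 endfacet
 facet normal -0.043 0.174 -0.984
  outer loop
   vertex 2.6 0.6 0.3
   vertex 1.7 3.2 0.8
   vertex 4.8 1.7 0.4
  endloop
 endfacet
 facet normal -0.215 -0.490 0.845
  outer loop
   vertex 3.8 0.8 4.8
   vertex 2.2 1.5 4.8
   vertex 1.4 0.3 3.9
  endloop
 endfacet
 facet normal 0.447 0.851 0.276
  outer loop
   vertex 3.8 0.8 4.8
   vertex 4.8 1.7 0.4
   vertex 1.7 3.2 0.8
  endloop
 endfacet
 facet normal 0.380 0.868 0.321
  outer loop
   vertex 3.8 0.8 4.8
   vertex 1.7 3.2 0.8
   vertex 2.2 1.5 4.8
  endloop
 endfacet
 facet normal 0.143 -0.198 -0.970
  outer loop
   vertex 3.0 0.4 0.4
   vertex 2.6 0.6 0.3
   vertex 4.8 1.7 0.4
  endloop
 endfacet
 facet normal 0.585 -0.810 -0.033
  outer loop
   vertex 3.0 0.4 0.4
   vertex 4.8 1.7 0.4
   vertex 3.8 0.8 4.8
  endloop
 endfacet
 facet normal -0.396 -0.895 -0.206
  outer loop
   vertex 3.0 0.4 0.4
   vertex 1.4 0.3 3.9
   vertex 2.6 0.6 0.3
  endloop
 endfacet
 facet normal 0.184 -0.981 0.056
  outer loop
   vertex 3.0 0.4 0.4
   vertex 3.8 0.8 4.8
   vertex 1.4 0.3 3.9
  endloop
 endfacet
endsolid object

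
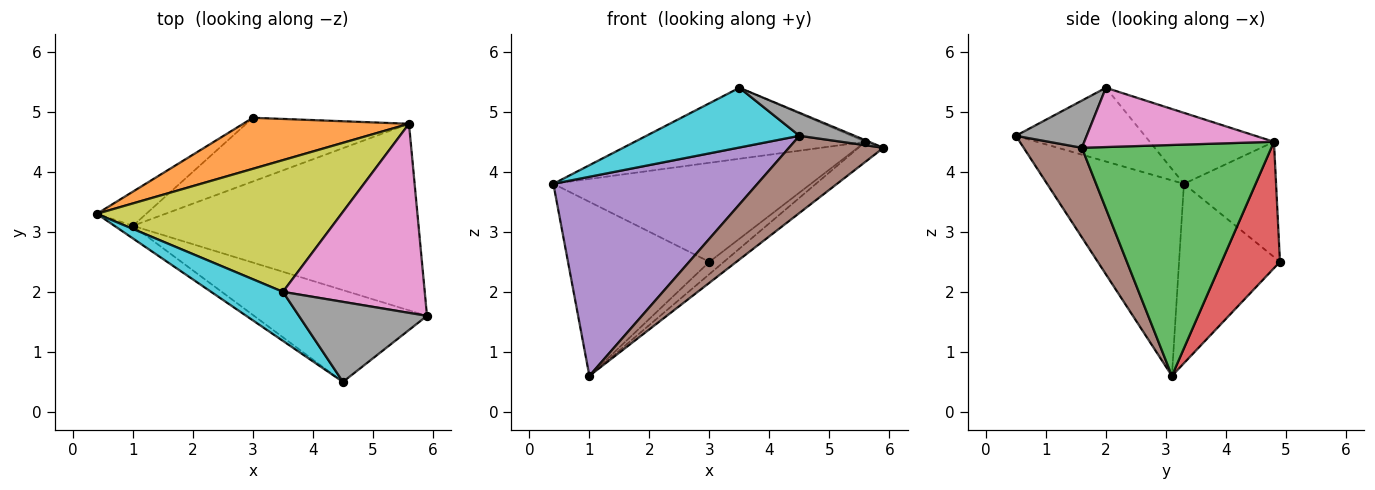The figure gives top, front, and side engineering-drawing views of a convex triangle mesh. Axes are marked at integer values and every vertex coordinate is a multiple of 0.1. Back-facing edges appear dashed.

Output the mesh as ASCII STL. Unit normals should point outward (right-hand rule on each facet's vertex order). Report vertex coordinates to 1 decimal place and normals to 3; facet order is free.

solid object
 facet normal -0.574 0.804 -0.158
  outer loop
   vertex 1.0 3.1 0.6
   vertex 0.4 3.3 3.8
   vertex 3.0 4.9 2.5
  endloop
 endfacet
 facet normal -0.303 0.847 0.436
  outer loop
   vertex 5.6 4.8 4.5
   vertex 3.0 4.9 2.5
   vertex 0.4 3.3 3.8
  endloop
 endfacet
 facet normal 0.626 0.083 -0.775
  outer loop
   vertex 5.6 4.8 4.5
   vertex 5.9 1.6 4.4
   vertex 1.0 3.1 0.6
  endloop
 endfacet
 facet normal 0.606 0.150 -0.781
  outer loop
   vertex 5.6 4.8 4.5
   vertex 1.0 3.1 0.6
   vertex 3.0 4.9 2.5
  endloop
 endfacet
 facet normal -0.556 -0.829 -0.052
  outer loop
   vertex 4.5 0.5 4.6
   vertex 0.4 3.3 3.8
   vertex 1.0 3.1 0.6
  endloop
 endfacet
 facet normal 0.369 -0.598 -0.711
  outer loop
   vertex 4.5 0.5 4.6
   vertex 1.0 3.1 0.6
   vertex 5.9 1.6 4.4
  endloop
 endfacet
 facet normal 0.386 0.007 0.923
  outer loop
   vertex 3.5 2.0 5.4
   vertex 5.9 1.6 4.4
   vertex 5.6 4.8 4.5
  endloop
 endfacet
 facet normal 0.334 -0.260 0.906
  outer loop
   vertex 3.5 2.0 5.4
   vertex 4.5 0.5 4.6
   vertex 5.9 1.6 4.4
  endloop
 endfacet
 facet normal -0.247 0.460 0.853
  outer loop
   vertex 3.5 2.0 5.4
   vertex 5.6 4.8 4.5
   vertex 0.4 3.3 3.8
  endloop
 endfacet
 facet normal -0.546 -0.648 0.532
  outer loop
   vertex 3.5 2.0 5.4
   vertex 0.4 3.3 3.8
   vertex 4.5 0.5 4.6
  endloop
 endfacet
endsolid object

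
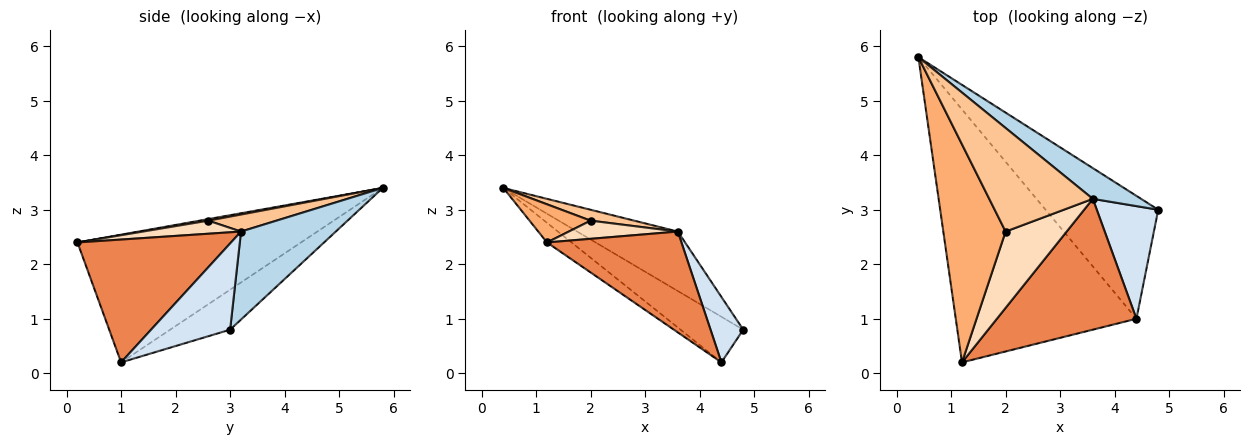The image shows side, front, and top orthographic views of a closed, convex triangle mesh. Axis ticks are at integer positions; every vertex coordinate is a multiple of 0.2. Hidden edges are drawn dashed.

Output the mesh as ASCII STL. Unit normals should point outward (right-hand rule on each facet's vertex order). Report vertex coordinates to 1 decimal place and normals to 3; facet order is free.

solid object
 facet normal -0.316 0.330 -0.890
  outer loop
   vertex 4.4 1.0 0.2
   vertex 0.4 5.8 3.4
   vertex 4.8 3.0 0.8
  endloop
 endfacet
 facet normal -0.576 0.063 -0.815
  outer loop
   vertex 4.4 1.0 0.2
   vertex 1.2 0.2 2.4
   vertex 0.4 5.8 3.4
  endloop
 endfacet
 facet normal 0.642 0.681 0.352
  outer loop
   vertex 3.6 3.2 2.6
   vertex 4.8 3.0 0.8
   vertex 0.4 5.8 3.4
  endloop
 endfacet
 facet normal 0.772 -0.319 0.550
  outer loop
   vertex 3.6 3.2 2.6
   vertex 4.4 1.0 0.2
   vertex 4.8 3.0 0.8
  endloop
 endfacet
 facet normal 0.572 -0.501 0.650
  outer loop
   vertex 3.6 3.2 2.6
   vertex 1.2 0.2 2.4
   vertex 4.4 1.0 0.2
  endloop
 endfacet
 facet normal 0.025 -0.172 0.985
  outer loop
   vertex 2.0 2.6 2.8
   vertex 0.4 5.8 3.4
   vertex 1.2 0.2 2.4
  endloop
 endfacet
 facet normal 0.161 -0.103 0.981
  outer loop
   vertex 2.0 2.6 2.8
   vertex 3.6 3.2 2.6
   vertex 0.4 5.8 3.4
  endloop
 endfacet
 facet normal 0.204 -0.227 0.952
  outer loop
   vertex 2.0 2.6 2.8
   vertex 1.2 0.2 2.4
   vertex 3.6 3.2 2.6
  endloop
 endfacet
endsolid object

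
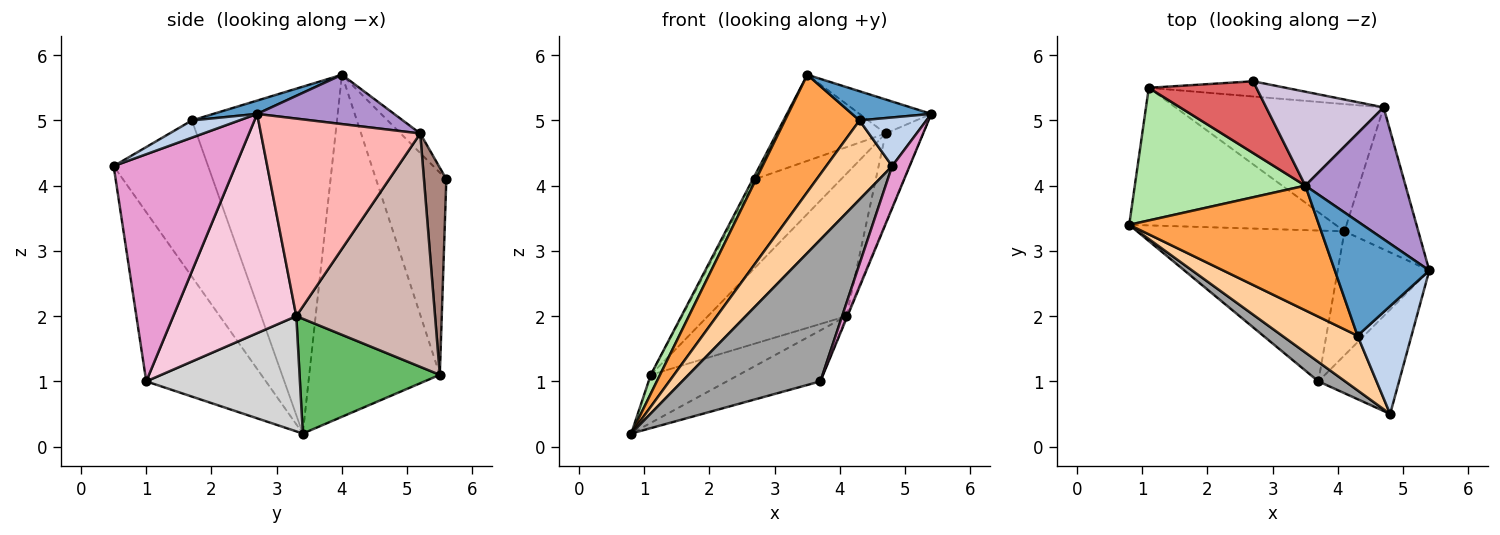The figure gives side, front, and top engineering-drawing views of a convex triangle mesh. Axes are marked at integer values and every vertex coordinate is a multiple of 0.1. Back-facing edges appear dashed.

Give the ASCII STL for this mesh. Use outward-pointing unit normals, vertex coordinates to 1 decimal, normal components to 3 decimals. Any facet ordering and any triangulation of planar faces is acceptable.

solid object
 facet normal 0.135 -0.245 0.960
  outer loop
   vertex 4.3 1.7 5.0
   vertex 5.4 2.7 5.1
   vertex 3.5 4.0 5.7
  endloop
 endfacet
 facet normal 0.279 -0.394 0.876
  outer loop
   vertex 4.3 1.7 5.0
   vertex 4.8 0.5 4.3
   vertex 5.4 2.7 5.1
  endloop
 endfacet
 facet normal -0.800 -0.411 0.437
  outer loop
   vertex 4.3 1.7 5.0
   vertex 3.5 4.0 5.7
   vertex 0.8 3.4 0.2
  endloop
 endfacet
 facet normal -0.763 -0.532 0.368
  outer loop
   vertex 4.3 1.7 5.0
   vertex 0.8 3.4 0.2
   vertex 4.8 0.5 4.3
  endloop
 endfacet
 facet normal 0.465 0.292 -0.836
  outer loop
   vertex 1.1 5.5 1.1
   vertex 4.1 3.3 2.0
   vertex 0.8 3.4 0.2
  endloop
 endfacet
 facet normal -0.893 -0.063 0.445
  outer loop
   vertex 1.1 5.5 1.1
   vertex 0.8 3.4 0.2
   vertex 3.5 4.0 5.7
  endloop
 endfacet
 facet normal -0.882 0.028 0.470
  outer loop
   vertex 1.1 5.5 1.1
   vertex 3.5 4.0 5.7
   vertex 2.7 5.6 4.1
  endloop
 endfacet
 facet normal 0.915 0.215 -0.342
  outer loop
   vertex 4.7 5.2 4.8
   vertex 5.4 2.7 5.1
   vertex 4.1 3.3 2.0
  endloop
 endfacet
 facet normal 0.430 0.225 0.874
  outer loop
   vertex 4.7 5.2 4.8
   vertex 3.5 4.0 5.7
   vertex 5.4 2.7 5.1
  endloop
 endfacet
 facet normal -0.122 0.671 0.732
  outer loop
   vertex 4.7 5.2 4.8
   vertex 2.7 5.6 4.1
   vertex 3.5 4.0 5.7
  endloop
 endfacet
 facet normal 0.248 0.955 -0.164
  outer loop
   vertex 4.7 5.2 4.8
   vertex 1.1 5.5 1.1
   vertex 2.7 5.6 4.1
  endloop
 endfacet
 facet normal 0.598 0.598 -0.534
  outer loop
   vertex 4.7 5.2 4.8
   vertex 4.1 3.3 2.0
   vertex 1.1 5.5 1.1
  endloop
 endfacet
 facet normal 0.934 -0.134 -0.332
  outer loop
   vertex 3.7 1.0 1.0
   vertex 5.4 2.7 5.1
   vertex 4.8 0.5 4.3
  endloop
 endfacet
 facet normal 0.923 0.007 -0.386
  outer loop
   vertex 3.7 1.0 1.0
   vertex 4.1 3.3 2.0
   vertex 5.4 2.7 5.1
  endloop
 endfacet
 facet normal -0.651 -0.752 0.103
  outer loop
   vertex 3.7 1.0 1.0
   vertex 4.8 0.5 4.3
   vertex 0.8 3.4 0.2
  endloop
 endfacet
 facet normal 0.466 0.283 -0.838
  outer loop
   vertex 3.7 1.0 1.0
   vertex 0.8 3.4 0.2
   vertex 4.1 3.3 2.0
  endloop
 endfacet
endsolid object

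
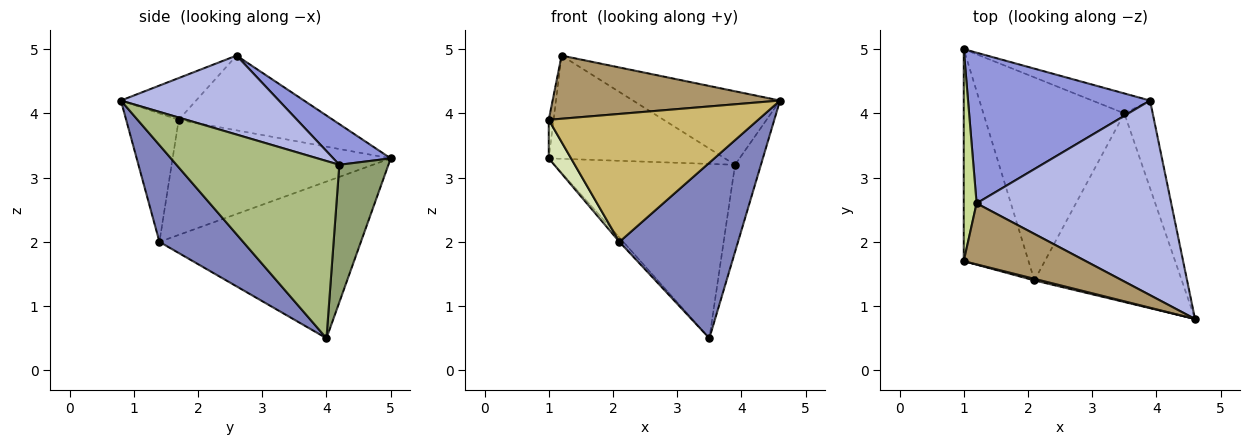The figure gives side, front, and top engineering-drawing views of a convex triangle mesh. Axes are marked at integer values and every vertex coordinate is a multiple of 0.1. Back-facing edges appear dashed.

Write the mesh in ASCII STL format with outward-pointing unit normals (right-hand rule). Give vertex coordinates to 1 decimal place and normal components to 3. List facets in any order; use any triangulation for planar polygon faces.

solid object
 facet normal -0.743 0.014 -0.669
  outer loop
   vertex 2.1 1.4 2.0
   vertex 1.0 5.0 3.3
   vertex 3.5 4.0 0.5
  endloop
 endfacet
 facet normal 0.433 -0.614 -0.660
  outer loop
   vertex 2.1 1.4 2.0
   vertex 3.5 4.0 0.5
   vertex 4.6 0.8 4.2
  endloop
 endfacet
 facet normal 0.181 0.556 0.811
  outer loop
   vertex 3.9 4.2 3.2
   vertex 1.0 5.0 3.3
   vertex 1.2 2.6 4.9
  endloop
 endfacet
 facet normal 0.355 0.330 0.875
  outer loop
   vertex 3.9 4.2 3.2
   vertex 1.2 2.6 4.9
   vertex 4.6 0.8 4.2
  endloop
 endfacet
 facet normal 0.261 0.959 -0.110
  outer loop
   vertex 3.9 4.2 3.2
   vertex 3.5 4.0 0.5
   vertex 1.0 5.0 3.3
  endloop
 endfacet
 facet normal 0.976 0.155 -0.156
  outer loop
   vertex 3.9 4.2 3.2
   vertex 4.6 0.8 4.2
   vertex 3.5 4.0 0.5
  endloop
 endfacet
 facet normal -0.985 0.031 0.169
  outer loop
   vertex 1.0 1.7 3.9
   vertex 1.2 2.6 4.9
   vertex 1.0 5.0 3.3
  endloop
 endfacet
 facet normal -0.868 -0.089 -0.489
  outer loop
   vertex 1.0 1.7 3.9
   vertex 1.0 5.0 3.3
   vertex 2.1 1.4 2.0
  endloop
 endfacet
 facet normal -0.231 -0.700 0.676
  outer loop
   vertex 1.0 1.7 3.9
   vertex 4.6 0.8 4.2
   vertex 1.2 2.6 4.9
  endloop
 endfacet
 facet normal -0.243 -0.970 0.012
  outer loop
   vertex 1.0 1.7 3.9
   vertex 2.1 1.4 2.0
   vertex 4.6 0.8 4.2
  endloop
 endfacet
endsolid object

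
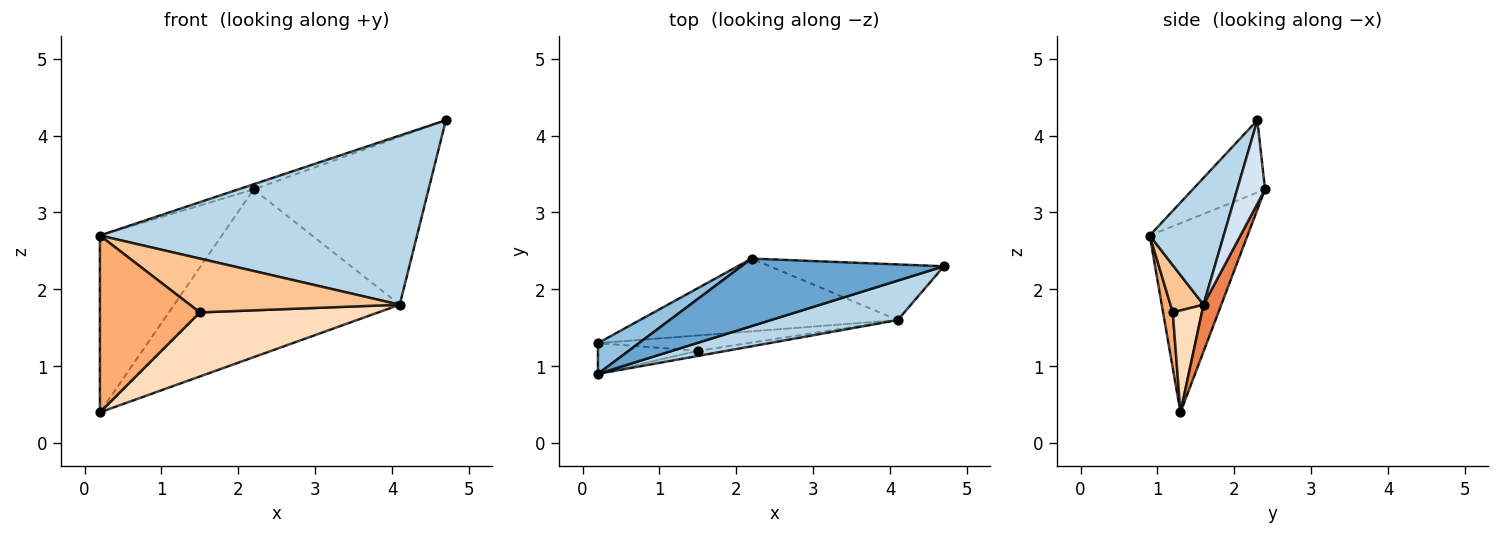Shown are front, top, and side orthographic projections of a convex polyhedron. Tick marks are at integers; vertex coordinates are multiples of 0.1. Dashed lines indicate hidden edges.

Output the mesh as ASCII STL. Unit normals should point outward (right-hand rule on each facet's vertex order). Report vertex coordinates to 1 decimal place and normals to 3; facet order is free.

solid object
 facet normal -0.335 0.071 0.939
  outer loop
   vertex 2.2 2.4 3.3
   vertex 0.2 0.9 2.7
   vertex 4.7 2.3 4.2
  endloop
 endfacet
 facet normal -0.620 0.773 0.134
  outer loop
   vertex 0.2 1.3 0.4
   vertex 0.2 0.9 2.7
   vertex 2.2 2.4 3.3
  endloop
 endfacet
 facet normal 0.222 -0.950 0.222
  outer loop
   vertex 4.1 1.6 1.8
   vertex 4.7 2.3 4.2
   vertex 0.2 0.9 2.7
  endloop
 endfacet
 facet normal 0.150 0.939 -0.311
  outer loop
   vertex 4.1 1.6 1.8
   vertex 2.2 2.4 3.3
   vertex 4.7 2.3 4.2
  endloop
 endfacet
 facet normal 0.072 0.915 -0.397
  outer loop
   vertex 4.1 1.6 1.8
   vertex 0.2 1.3 0.4
   vertex 2.2 2.4 3.3
  endloop
 endfacet
 facet normal 0.095 -0.981 -0.171
  outer loop
   vertex 1.5 1.2 1.7
   vertex 0.2 0.9 2.7
   vertex 0.2 1.3 0.4
  endloop
 endfacet
 facet normal 0.155 -0.983 -0.094
  outer loop
   vertex 1.5 1.2 1.7
   vertex 4.1 1.6 1.8
   vertex 0.2 0.9 2.7
  endloop
 endfacet
 facet normal 0.157 -0.960 -0.230
  outer loop
   vertex 1.5 1.2 1.7
   vertex 0.2 1.3 0.4
   vertex 4.1 1.6 1.8
  endloop
 endfacet
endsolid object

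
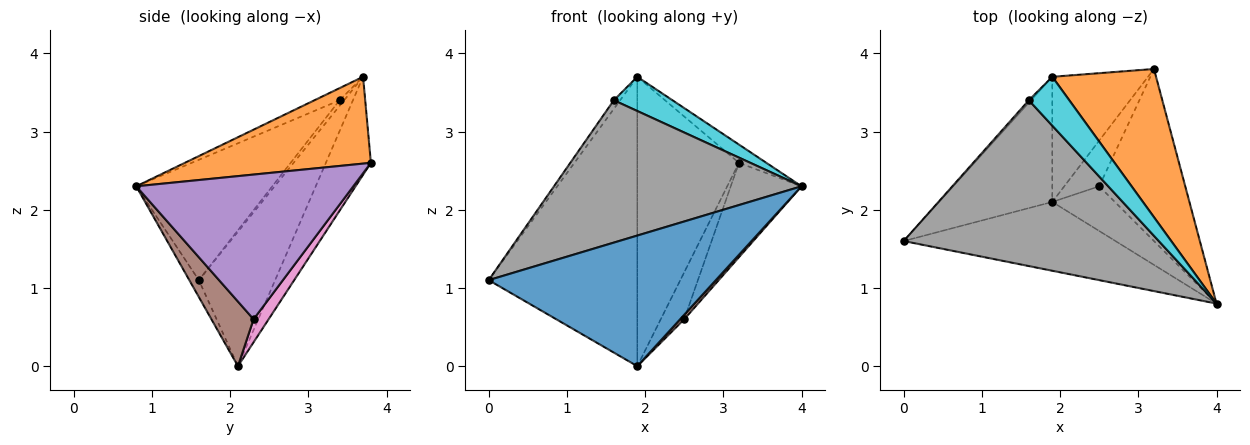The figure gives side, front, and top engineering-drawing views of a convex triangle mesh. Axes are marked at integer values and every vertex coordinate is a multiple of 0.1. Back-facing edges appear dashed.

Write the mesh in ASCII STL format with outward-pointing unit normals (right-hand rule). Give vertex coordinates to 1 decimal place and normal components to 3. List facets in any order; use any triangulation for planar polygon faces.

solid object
 facet normal -0.037 -0.884 -0.466
  outer loop
   vertex 1.9 2.1 0.0
   vertex 4.0 0.8 2.3
   vertex 0.0 1.6 1.1
  endloop
 endfacet
 facet normal 0.639 0.094 0.764
  outer loop
   vertex 1.9 3.7 3.7
   vertex 4.0 0.8 2.3
   vertex 3.2 3.8 2.6
  endloop
 endfacet
 facet normal -0.426 0.830 -0.359
  outer loop
   vertex 1.9 3.7 3.7
   vertex 1.9 2.1 0.0
   vertex 0.0 1.6 1.1
  endloop
 endfacet
 facet normal -0.377 0.850 -0.368
  outer loop
   vertex 1.9 3.7 3.7
   vertex 3.2 3.8 2.6
   vertex 1.9 2.1 0.0
  endloop
 endfacet
 facet normal 0.828 0.270 -0.492
  outer loop
   vertex 2.5 2.3 0.6
   vertex 3.2 3.8 2.6
   vertex 4.0 0.8 2.3
  endloop
 endfacet
 facet normal 0.717 -0.069 -0.694
  outer loop
   vertex 2.5 2.3 0.6
   vertex 4.0 0.8 2.3
   vertex 1.9 2.1 0.0
  endloop
 endfacet
 facet normal 0.417 0.651 -0.634
  outer loop
   vertex 2.5 2.3 0.6
   vertex 1.9 2.1 0.0
   vertex 3.2 3.8 2.6
  endloop
 endfacet
 facet normal -0.337 -0.613 0.714
  outer loop
   vertex 1.6 3.4 3.4
   vertex 0.0 1.6 1.1
   vertex 4.0 0.8 2.3
  endloop
 endfacet
 facet normal -0.566 0.793 -0.226
  outer loop
   vertex 1.6 3.4 3.4
   vertex 1.9 3.7 3.7
   vertex 0.0 1.6 1.1
  endloop
 endfacet
 facet normal -0.239 -0.557 0.796
  outer loop
   vertex 1.6 3.4 3.4
   vertex 4.0 0.8 2.3
   vertex 1.9 3.7 3.7
  endloop
 endfacet
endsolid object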